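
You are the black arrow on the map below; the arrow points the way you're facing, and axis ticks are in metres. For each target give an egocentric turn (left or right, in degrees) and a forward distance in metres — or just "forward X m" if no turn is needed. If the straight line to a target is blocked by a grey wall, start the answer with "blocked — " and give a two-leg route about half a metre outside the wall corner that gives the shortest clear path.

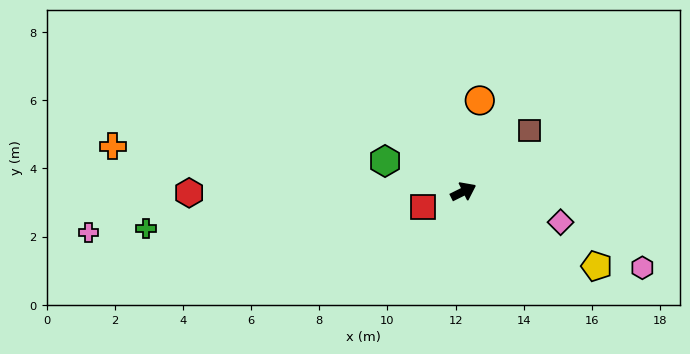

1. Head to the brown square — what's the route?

turn left 16°, forward 2.6 m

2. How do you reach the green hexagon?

turn left 132°, forward 2.5 m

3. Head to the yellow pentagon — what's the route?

turn right 56°, forward 4.5 m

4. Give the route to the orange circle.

turn left 53°, forward 2.7 m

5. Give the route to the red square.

turn left 175°, forward 1.3 m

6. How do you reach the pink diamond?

turn right 44°, forward 3.0 m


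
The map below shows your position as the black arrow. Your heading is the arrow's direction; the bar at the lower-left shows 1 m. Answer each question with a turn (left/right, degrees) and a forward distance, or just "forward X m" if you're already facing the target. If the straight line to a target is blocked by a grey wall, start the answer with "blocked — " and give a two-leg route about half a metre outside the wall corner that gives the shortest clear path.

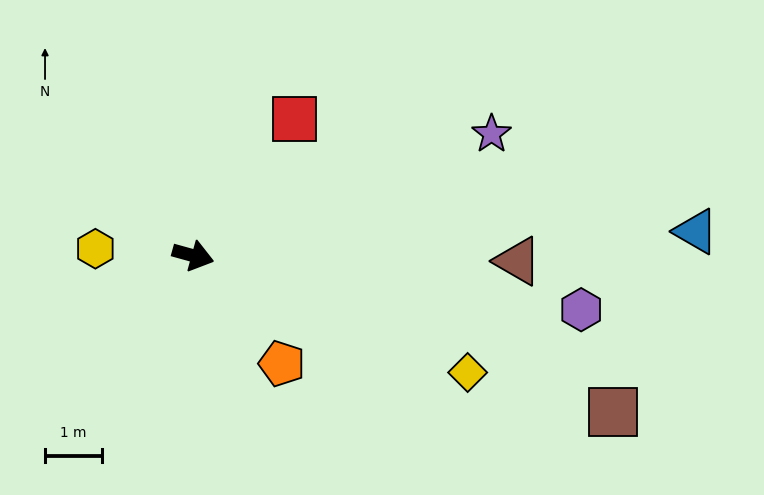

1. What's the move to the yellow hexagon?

turn right 169°, forward 1.7 m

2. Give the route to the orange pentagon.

turn right 35°, forward 2.5 m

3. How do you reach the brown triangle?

turn left 14°, forward 5.7 m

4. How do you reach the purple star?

turn left 38°, forward 5.7 m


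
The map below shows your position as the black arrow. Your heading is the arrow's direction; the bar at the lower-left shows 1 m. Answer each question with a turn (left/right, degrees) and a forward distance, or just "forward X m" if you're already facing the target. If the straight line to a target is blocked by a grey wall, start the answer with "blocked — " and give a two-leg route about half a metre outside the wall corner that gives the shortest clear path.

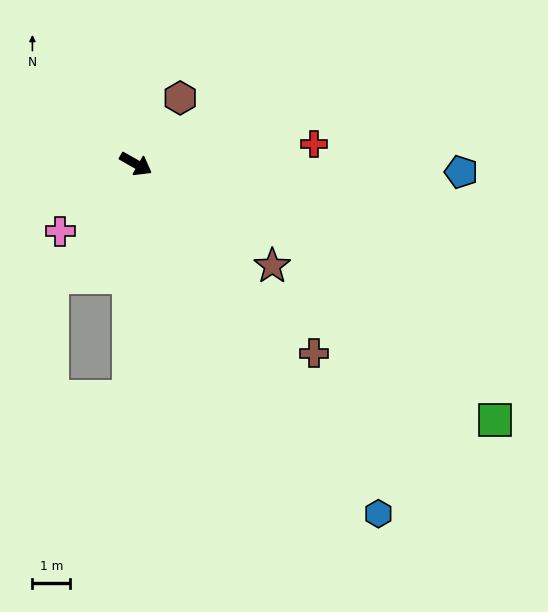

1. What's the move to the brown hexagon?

turn left 86°, forward 2.1 m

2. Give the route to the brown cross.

turn right 17°, forward 6.9 m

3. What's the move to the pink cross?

turn right 109°, forward 2.7 m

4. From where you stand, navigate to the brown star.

turn right 7°, forward 4.5 m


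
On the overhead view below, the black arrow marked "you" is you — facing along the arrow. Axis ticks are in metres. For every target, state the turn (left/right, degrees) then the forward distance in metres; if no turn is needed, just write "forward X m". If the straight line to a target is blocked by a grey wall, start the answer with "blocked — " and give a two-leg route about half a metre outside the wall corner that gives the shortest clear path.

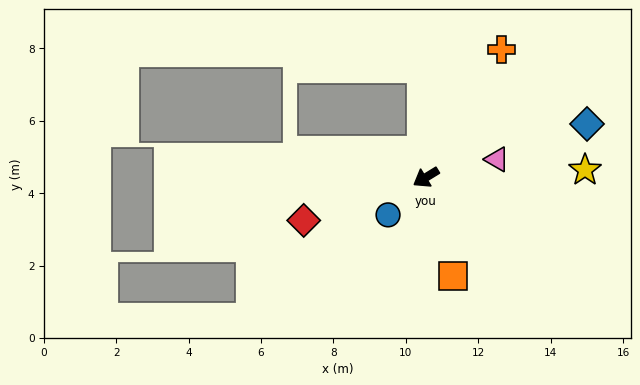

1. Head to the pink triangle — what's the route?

turn left 163°, forward 2.0 m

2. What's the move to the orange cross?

turn right 152°, forward 4.1 m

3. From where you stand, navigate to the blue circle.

turn left 13°, forward 1.5 m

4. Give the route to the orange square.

turn left 74°, forward 2.8 m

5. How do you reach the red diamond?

turn right 12°, forward 3.6 m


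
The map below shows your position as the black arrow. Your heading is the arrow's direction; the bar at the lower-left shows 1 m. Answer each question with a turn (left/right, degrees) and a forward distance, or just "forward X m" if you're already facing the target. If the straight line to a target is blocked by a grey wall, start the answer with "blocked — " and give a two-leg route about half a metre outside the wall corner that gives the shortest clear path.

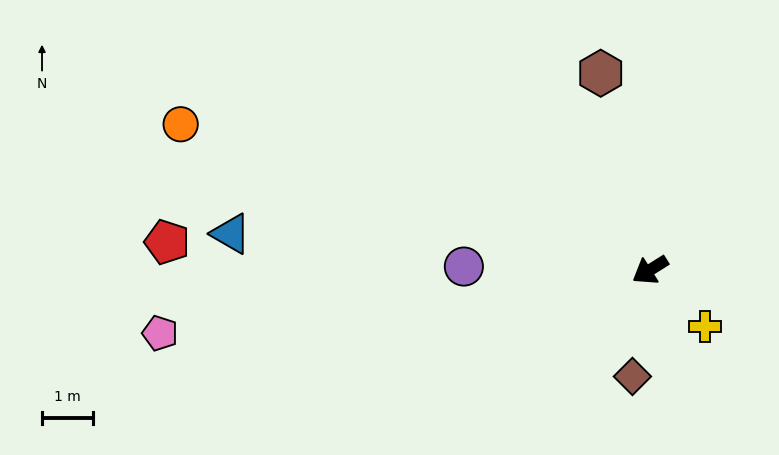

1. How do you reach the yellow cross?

turn left 102°, forward 1.5 m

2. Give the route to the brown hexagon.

turn right 108°, forward 3.9 m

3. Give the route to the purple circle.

turn right 33°, forward 3.6 m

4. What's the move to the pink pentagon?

turn right 25°, forward 9.6 m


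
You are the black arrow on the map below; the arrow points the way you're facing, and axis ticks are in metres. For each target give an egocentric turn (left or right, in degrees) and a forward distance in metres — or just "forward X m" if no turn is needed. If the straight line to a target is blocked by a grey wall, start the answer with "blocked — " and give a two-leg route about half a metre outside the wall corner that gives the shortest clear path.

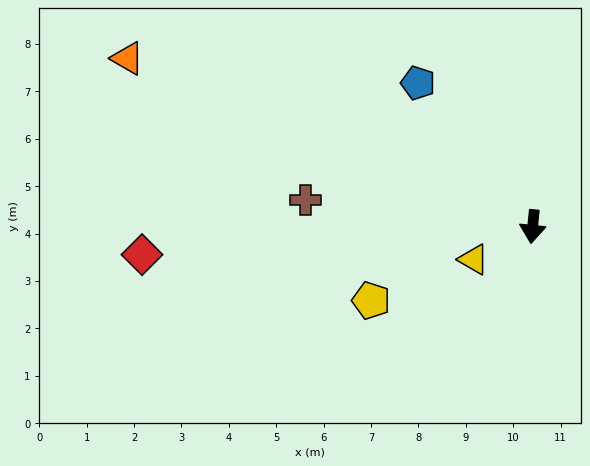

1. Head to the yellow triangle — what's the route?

turn right 55°, forward 1.4 m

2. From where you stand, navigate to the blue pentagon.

turn right 136°, forward 3.9 m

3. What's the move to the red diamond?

turn right 80°, forward 8.3 m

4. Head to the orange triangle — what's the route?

turn right 107°, forward 9.3 m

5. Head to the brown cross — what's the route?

turn right 91°, forward 4.8 m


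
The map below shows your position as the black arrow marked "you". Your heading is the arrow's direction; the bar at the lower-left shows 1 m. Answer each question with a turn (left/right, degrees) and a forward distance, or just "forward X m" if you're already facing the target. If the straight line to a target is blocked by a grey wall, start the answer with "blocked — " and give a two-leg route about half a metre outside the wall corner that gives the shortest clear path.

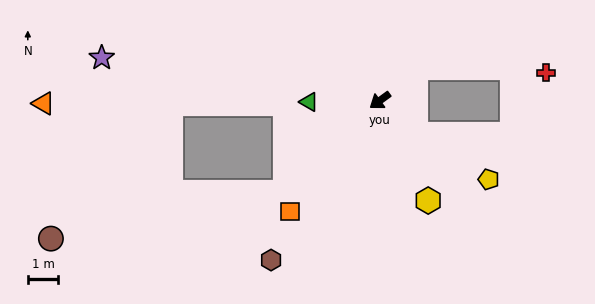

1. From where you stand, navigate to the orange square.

turn left 15°, forward 4.7 m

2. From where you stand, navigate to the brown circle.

blocked — turn left 8°, forward 4.3 m, then turn right 33°, forward 7.9 m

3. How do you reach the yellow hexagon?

turn left 80°, forward 3.6 m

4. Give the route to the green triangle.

turn right 35°, forward 2.3 m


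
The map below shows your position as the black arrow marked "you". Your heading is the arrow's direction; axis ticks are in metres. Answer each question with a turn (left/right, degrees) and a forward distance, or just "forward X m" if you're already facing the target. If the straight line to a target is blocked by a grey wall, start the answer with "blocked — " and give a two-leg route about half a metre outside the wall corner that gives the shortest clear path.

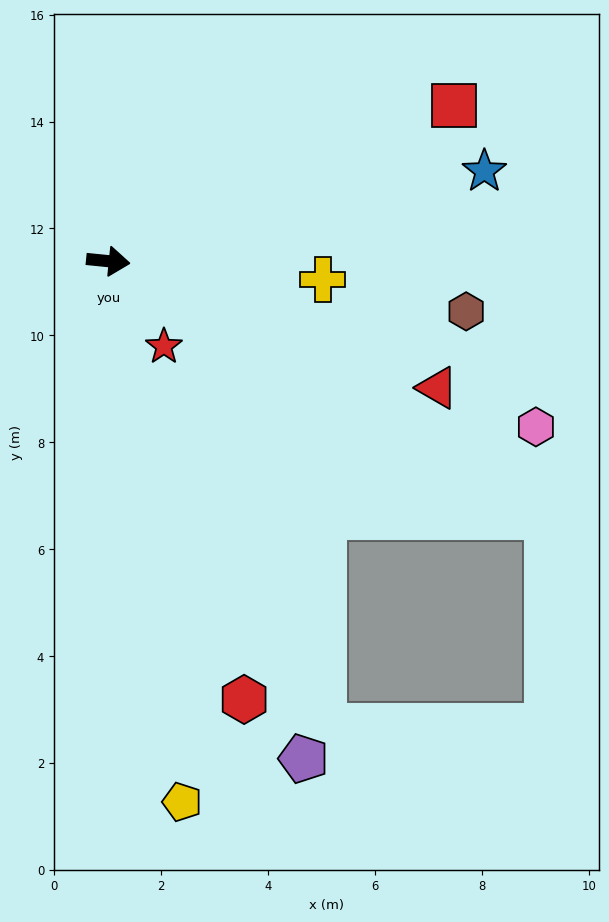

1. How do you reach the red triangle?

turn right 15°, forward 6.6 m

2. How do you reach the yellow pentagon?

turn right 76°, forward 10.2 m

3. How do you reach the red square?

turn left 30°, forward 7.1 m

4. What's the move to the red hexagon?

turn right 67°, forward 8.6 m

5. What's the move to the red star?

turn right 51°, forward 1.9 m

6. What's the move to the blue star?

turn left 19°, forward 7.2 m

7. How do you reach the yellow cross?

forward 4.0 m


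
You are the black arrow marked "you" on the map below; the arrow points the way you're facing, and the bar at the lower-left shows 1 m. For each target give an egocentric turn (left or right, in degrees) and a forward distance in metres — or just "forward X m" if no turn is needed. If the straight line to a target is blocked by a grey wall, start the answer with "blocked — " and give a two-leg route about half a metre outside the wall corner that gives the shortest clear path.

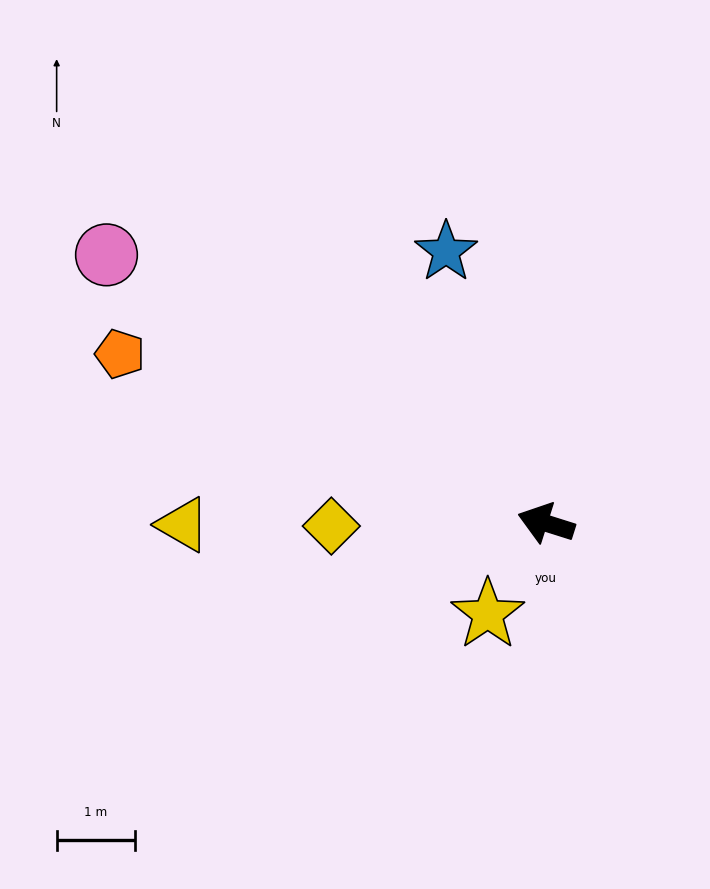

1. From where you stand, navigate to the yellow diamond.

turn left 18°, forward 2.7 m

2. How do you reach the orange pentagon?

turn right 4°, forward 5.9 m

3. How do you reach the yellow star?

turn left 75°, forward 1.4 m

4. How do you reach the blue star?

turn right 52°, forward 3.7 m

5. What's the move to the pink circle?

turn right 14°, forward 6.6 m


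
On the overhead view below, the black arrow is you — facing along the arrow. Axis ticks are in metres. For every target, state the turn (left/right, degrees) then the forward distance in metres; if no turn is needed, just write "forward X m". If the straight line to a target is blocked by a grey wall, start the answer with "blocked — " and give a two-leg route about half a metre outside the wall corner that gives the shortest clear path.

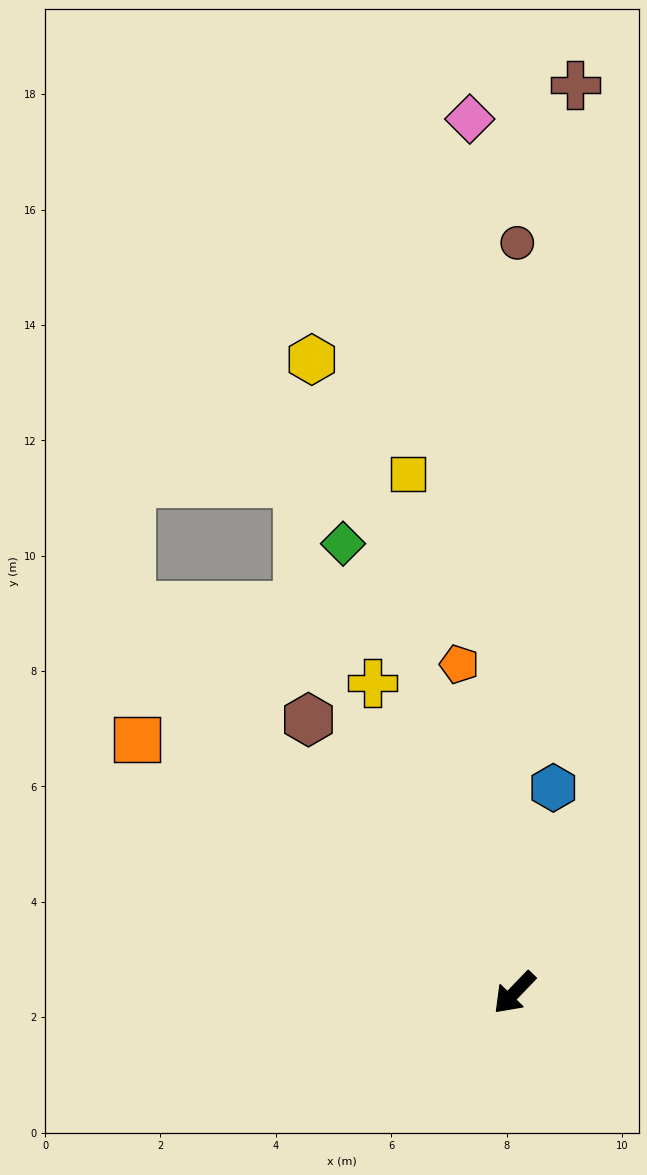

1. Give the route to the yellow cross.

turn right 111°, forward 5.9 m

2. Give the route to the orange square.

turn right 80°, forward 7.9 m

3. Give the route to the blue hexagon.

turn right 147°, forward 3.6 m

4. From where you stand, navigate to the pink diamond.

turn right 133°, forward 15.2 m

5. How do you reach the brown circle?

turn right 136°, forward 13.0 m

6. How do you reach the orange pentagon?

turn right 127°, forward 5.8 m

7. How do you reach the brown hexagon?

turn right 99°, forward 5.9 m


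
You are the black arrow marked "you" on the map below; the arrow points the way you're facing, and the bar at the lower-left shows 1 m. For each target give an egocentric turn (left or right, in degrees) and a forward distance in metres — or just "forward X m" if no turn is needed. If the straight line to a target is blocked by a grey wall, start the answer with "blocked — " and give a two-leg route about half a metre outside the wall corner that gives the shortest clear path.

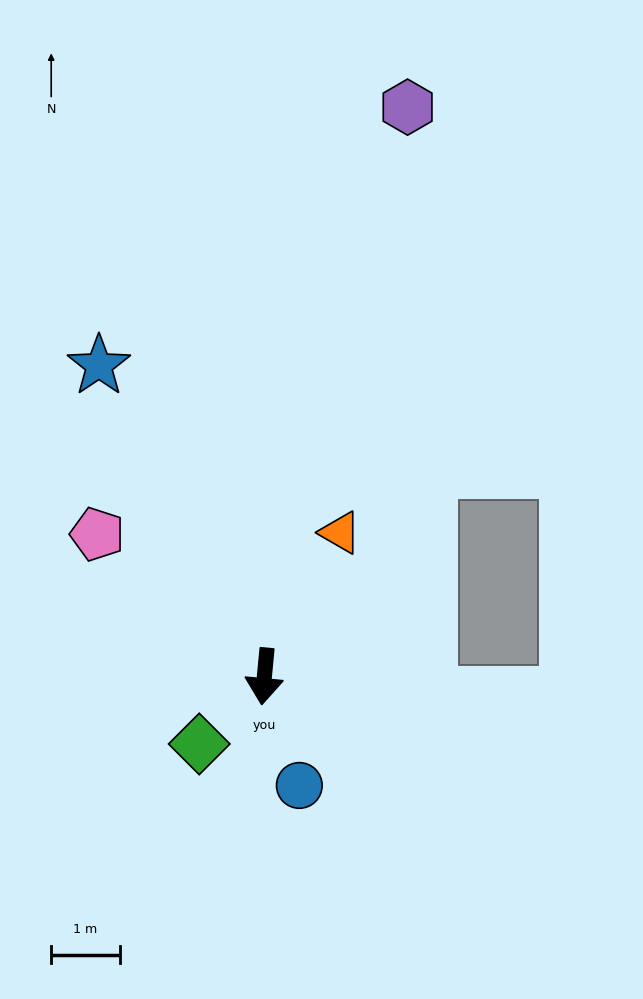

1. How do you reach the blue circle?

turn left 23°, forward 1.7 m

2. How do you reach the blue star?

turn right 147°, forward 5.1 m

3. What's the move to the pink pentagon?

turn right 125°, forward 3.2 m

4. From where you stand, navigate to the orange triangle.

turn left 158°, forward 2.4 m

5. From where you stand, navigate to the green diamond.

turn right 39°, forward 1.4 m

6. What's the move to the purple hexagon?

turn left 171°, forward 8.6 m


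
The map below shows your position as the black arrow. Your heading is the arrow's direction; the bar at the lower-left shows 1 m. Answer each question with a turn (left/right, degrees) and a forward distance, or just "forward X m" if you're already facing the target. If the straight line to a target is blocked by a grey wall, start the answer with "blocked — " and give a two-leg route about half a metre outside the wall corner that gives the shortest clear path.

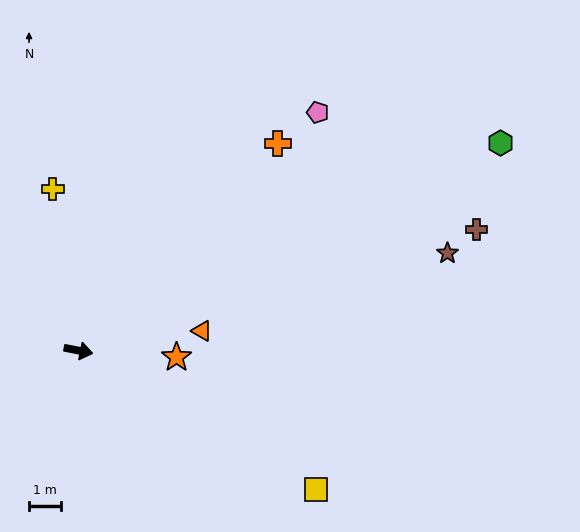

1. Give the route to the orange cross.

turn left 57°, forward 9.0 m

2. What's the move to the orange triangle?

turn left 20°, forward 3.9 m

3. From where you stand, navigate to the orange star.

turn left 7°, forward 3.1 m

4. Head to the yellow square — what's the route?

turn right 19°, forward 8.6 m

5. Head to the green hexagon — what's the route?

turn left 37°, forward 14.7 m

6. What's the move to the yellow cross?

turn left 110°, forward 5.1 m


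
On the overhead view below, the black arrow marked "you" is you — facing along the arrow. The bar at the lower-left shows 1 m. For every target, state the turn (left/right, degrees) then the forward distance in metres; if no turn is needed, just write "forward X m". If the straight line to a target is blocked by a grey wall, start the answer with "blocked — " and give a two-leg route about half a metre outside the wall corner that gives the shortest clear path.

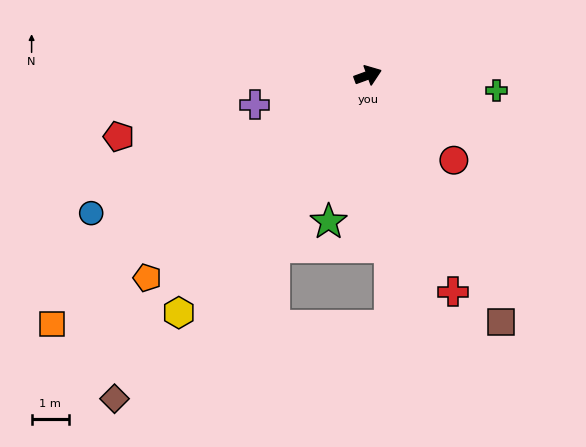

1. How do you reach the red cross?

turn right 89°, forward 6.2 m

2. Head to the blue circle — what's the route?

turn right 174°, forward 8.2 m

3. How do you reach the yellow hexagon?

turn right 149°, forward 8.1 m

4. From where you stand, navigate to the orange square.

turn right 162°, forward 10.7 m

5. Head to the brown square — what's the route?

turn right 82°, forward 7.5 m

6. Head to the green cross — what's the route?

turn right 27°, forward 3.4 m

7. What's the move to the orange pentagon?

turn right 158°, forward 8.0 m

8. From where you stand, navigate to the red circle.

turn right 65°, forward 3.2 m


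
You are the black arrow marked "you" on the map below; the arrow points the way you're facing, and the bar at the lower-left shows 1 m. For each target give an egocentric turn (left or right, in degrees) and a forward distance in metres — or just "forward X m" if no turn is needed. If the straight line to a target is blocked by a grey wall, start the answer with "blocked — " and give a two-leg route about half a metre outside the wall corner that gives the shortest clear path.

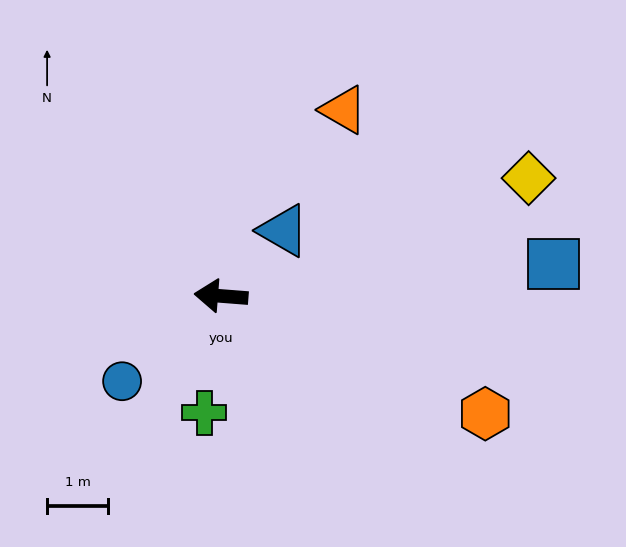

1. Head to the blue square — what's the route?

turn right 170°, forward 5.5 m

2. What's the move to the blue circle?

turn left 45°, forward 2.2 m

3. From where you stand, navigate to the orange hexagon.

turn left 160°, forward 4.8 m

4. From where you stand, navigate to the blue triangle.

turn right 129°, forward 1.5 m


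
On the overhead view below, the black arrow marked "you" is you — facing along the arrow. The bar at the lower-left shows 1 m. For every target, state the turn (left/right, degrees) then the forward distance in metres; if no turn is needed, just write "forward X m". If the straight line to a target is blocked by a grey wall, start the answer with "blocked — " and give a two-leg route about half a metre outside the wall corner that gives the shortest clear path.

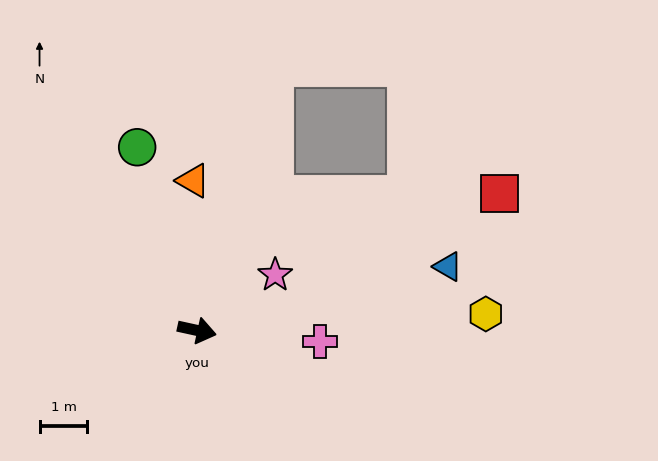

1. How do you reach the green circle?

turn left 120°, forward 4.0 m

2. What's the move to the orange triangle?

turn left 104°, forward 3.1 m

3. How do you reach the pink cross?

turn left 7°, forward 2.6 m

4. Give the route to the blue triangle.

turn left 27°, forward 5.4 m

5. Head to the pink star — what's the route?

turn left 48°, forward 2.0 m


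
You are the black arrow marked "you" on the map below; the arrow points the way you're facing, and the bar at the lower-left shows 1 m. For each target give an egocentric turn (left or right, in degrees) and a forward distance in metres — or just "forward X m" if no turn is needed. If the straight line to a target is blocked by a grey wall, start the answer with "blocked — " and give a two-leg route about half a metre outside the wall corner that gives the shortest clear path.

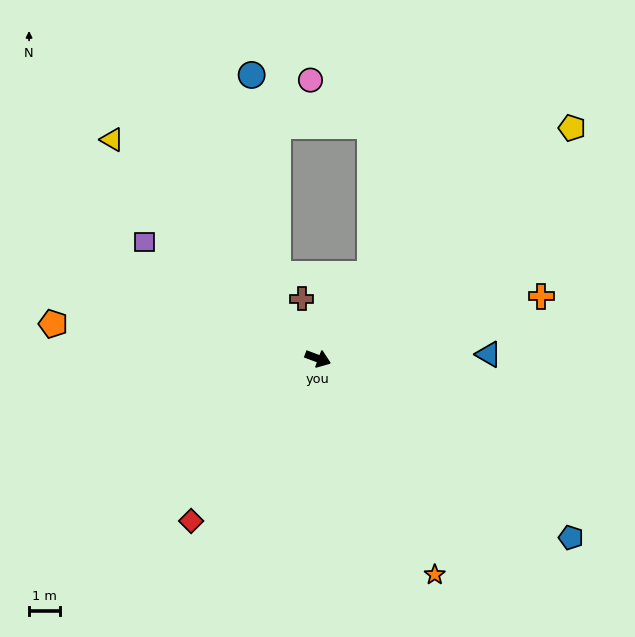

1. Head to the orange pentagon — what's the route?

turn right 167°, forward 8.5 m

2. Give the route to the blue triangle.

turn left 22°, forward 5.5 m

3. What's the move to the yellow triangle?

turn left 154°, forward 9.6 m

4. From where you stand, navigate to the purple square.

turn left 167°, forward 6.7 m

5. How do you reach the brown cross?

turn left 126°, forward 2.0 m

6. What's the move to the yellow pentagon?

turn left 63°, forward 11.0 m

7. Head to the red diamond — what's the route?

turn right 108°, forward 6.6 m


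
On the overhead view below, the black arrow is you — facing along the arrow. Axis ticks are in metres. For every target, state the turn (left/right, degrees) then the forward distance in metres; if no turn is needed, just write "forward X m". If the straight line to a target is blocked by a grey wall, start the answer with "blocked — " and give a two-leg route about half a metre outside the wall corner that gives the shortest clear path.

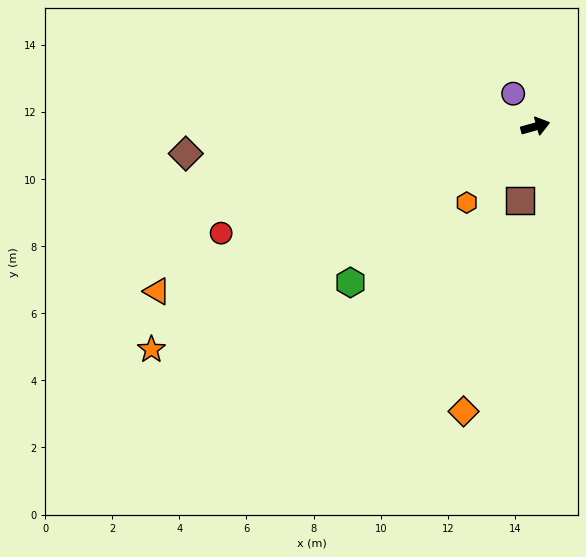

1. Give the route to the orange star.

turn right 166°, forward 13.2 m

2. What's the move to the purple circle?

turn left 108°, forward 1.2 m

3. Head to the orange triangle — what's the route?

turn right 172°, forward 12.3 m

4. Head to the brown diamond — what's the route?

turn left 169°, forward 10.4 m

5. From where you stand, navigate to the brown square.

turn right 117°, forward 2.2 m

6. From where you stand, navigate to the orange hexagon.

turn right 148°, forward 3.1 m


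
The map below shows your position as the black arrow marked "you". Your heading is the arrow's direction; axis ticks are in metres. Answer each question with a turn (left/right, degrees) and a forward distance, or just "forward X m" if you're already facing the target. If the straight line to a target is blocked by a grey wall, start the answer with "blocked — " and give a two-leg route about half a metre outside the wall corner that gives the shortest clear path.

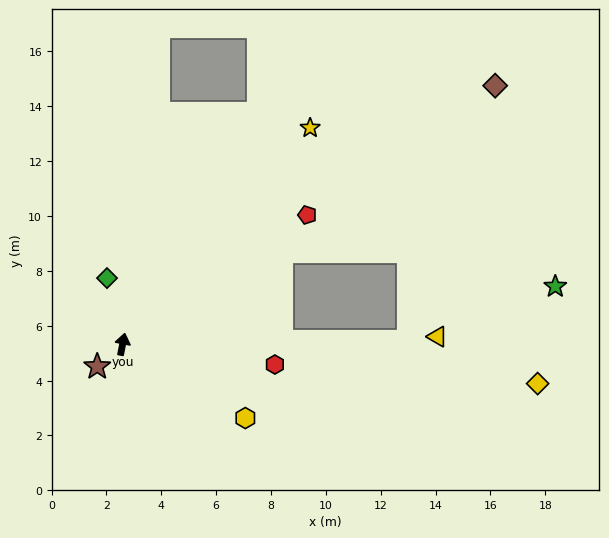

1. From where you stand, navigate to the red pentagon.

turn right 44°, forward 8.2 m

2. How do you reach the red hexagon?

turn right 86°, forward 5.6 m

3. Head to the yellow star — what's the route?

turn right 30°, forward 10.4 m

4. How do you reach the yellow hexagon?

turn right 110°, forward 5.2 m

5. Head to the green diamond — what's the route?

turn left 24°, forward 2.5 m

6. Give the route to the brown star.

turn left 142°, forward 1.2 m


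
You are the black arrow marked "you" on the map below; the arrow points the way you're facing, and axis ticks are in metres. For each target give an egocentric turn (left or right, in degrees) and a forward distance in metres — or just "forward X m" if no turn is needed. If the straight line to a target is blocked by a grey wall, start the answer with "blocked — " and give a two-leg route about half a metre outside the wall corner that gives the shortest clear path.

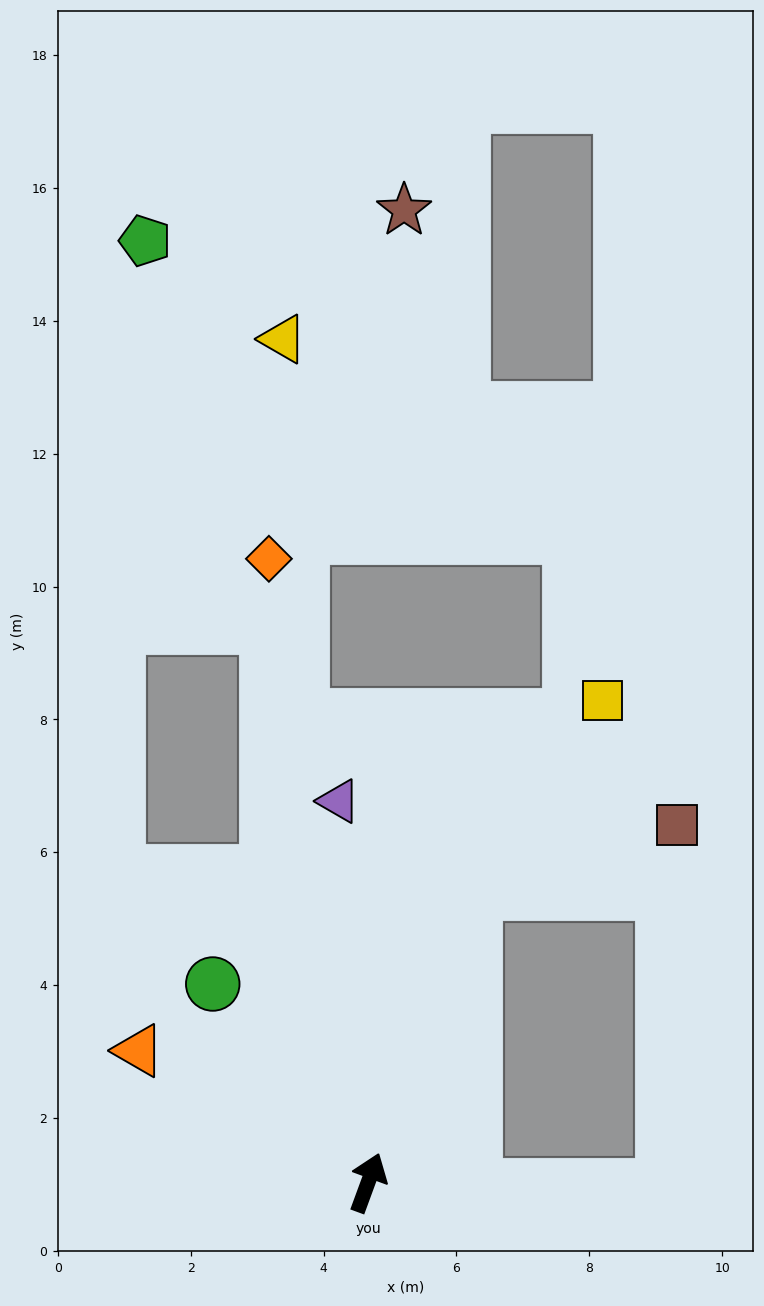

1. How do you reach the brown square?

blocked — forward 4.7 m, then turn right 52°, forward 3.2 m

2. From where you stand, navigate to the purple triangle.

turn left 25°, forward 5.8 m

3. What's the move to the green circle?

turn left 58°, forward 3.8 m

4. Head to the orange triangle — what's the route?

turn left 80°, forward 4.0 m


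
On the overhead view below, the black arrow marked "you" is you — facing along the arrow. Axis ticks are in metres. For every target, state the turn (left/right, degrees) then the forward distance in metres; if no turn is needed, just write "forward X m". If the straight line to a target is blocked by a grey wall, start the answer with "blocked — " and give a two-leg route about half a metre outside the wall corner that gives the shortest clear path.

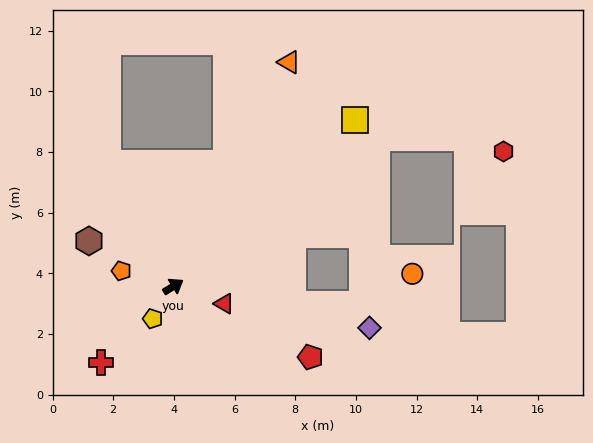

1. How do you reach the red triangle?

turn right 51°, forward 1.8 m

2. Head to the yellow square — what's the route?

turn left 10°, forward 8.1 m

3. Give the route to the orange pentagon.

turn left 131°, forward 1.8 m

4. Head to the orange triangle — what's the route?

turn left 31°, forward 8.3 m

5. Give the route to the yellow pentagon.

turn right 154°, forward 1.3 m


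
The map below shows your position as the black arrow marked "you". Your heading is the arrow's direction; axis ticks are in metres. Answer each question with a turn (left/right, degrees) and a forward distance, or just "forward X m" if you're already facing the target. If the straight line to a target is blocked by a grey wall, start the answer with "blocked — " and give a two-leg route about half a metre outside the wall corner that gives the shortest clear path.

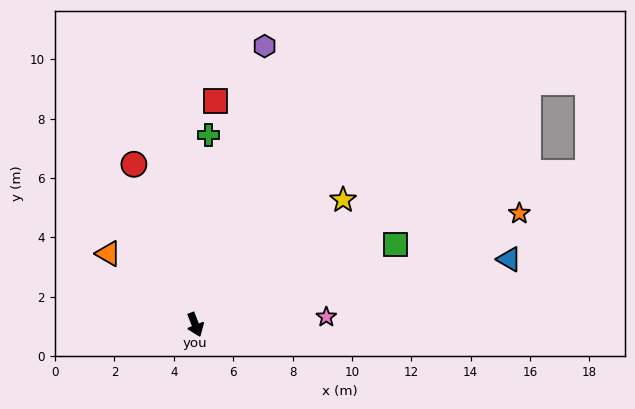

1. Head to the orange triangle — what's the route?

turn right 151°, forward 3.8 m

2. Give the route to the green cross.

turn left 155°, forward 6.4 m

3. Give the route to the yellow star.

turn left 109°, forward 6.5 m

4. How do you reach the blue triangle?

turn left 80°, forward 10.8 m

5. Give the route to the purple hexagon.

turn left 145°, forward 9.7 m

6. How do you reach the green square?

turn left 90°, forward 7.3 m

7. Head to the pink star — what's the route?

turn left 72°, forward 4.4 m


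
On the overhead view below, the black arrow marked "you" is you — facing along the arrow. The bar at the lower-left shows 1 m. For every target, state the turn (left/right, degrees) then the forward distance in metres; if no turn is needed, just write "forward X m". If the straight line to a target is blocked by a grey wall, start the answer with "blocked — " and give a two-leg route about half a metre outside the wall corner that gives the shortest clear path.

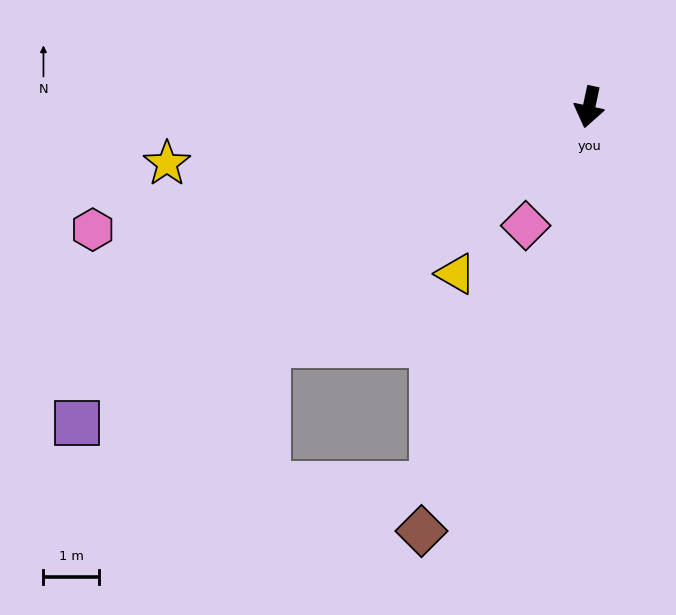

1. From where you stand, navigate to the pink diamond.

turn right 16°, forward 2.4 m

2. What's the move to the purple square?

turn right 46°, forward 10.9 m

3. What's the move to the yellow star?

turn right 70°, forward 7.7 m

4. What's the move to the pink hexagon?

turn right 64°, forward 9.2 m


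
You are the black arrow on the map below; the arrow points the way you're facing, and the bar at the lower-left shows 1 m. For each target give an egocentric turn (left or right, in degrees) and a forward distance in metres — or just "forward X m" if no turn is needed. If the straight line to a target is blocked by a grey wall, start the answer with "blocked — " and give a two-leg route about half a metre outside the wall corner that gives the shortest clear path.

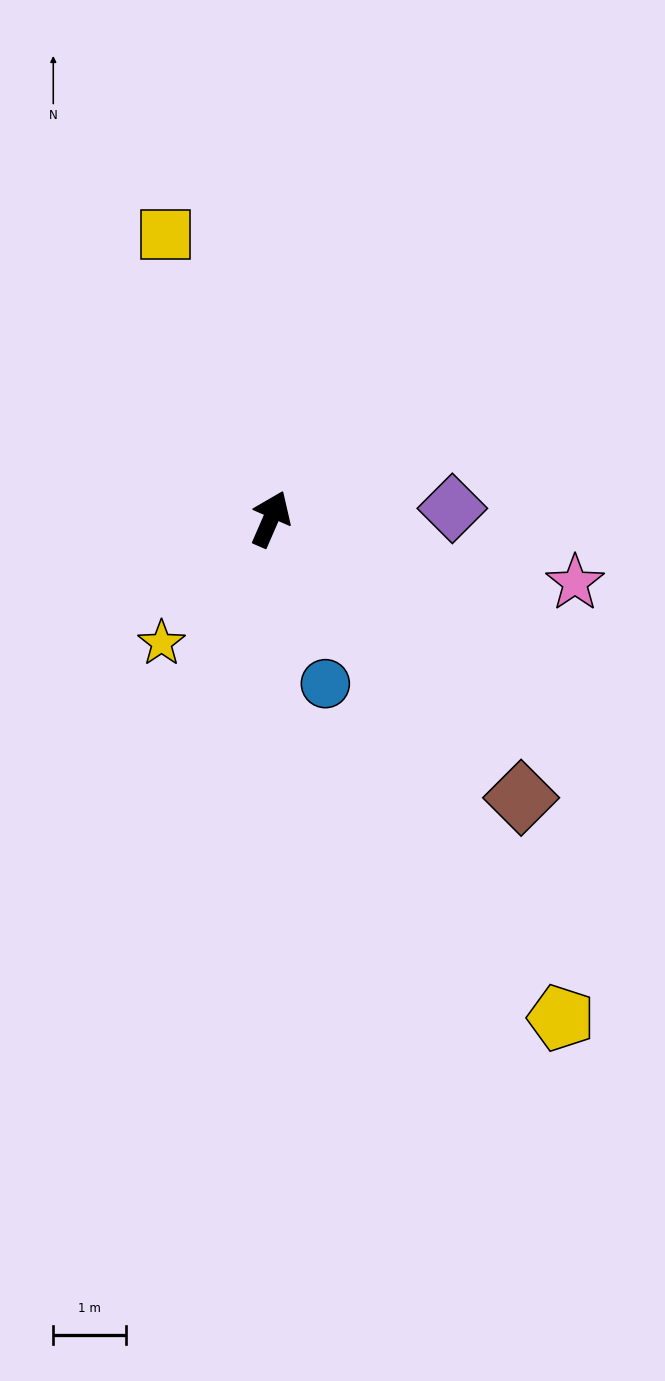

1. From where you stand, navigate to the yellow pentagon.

turn right 126°, forward 7.9 m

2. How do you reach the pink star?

turn right 78°, forward 4.3 m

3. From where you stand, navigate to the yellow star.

turn left 162°, forward 2.3 m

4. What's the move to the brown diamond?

turn right 115°, forward 5.1 m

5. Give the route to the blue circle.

turn right 138°, forward 2.4 m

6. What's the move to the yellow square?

turn left 44°, forward 4.1 m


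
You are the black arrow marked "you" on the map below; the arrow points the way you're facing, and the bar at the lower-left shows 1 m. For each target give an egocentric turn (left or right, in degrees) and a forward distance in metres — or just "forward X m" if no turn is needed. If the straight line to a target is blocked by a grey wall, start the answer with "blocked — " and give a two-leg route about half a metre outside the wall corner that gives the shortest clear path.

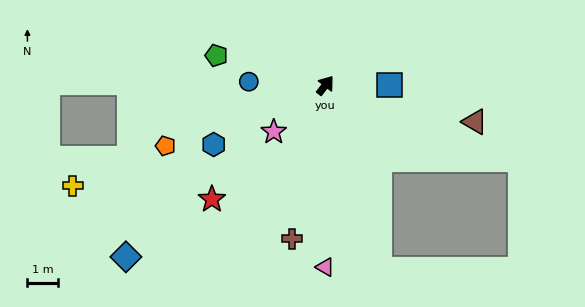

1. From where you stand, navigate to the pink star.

turn left 170°, forward 2.3 m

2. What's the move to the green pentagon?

turn left 112°, forward 3.7 m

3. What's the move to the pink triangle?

turn right 142°, forward 5.9 m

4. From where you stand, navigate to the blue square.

turn right 52°, forward 2.1 m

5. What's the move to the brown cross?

turn right 155°, forward 5.1 m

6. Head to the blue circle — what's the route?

turn left 125°, forward 2.5 m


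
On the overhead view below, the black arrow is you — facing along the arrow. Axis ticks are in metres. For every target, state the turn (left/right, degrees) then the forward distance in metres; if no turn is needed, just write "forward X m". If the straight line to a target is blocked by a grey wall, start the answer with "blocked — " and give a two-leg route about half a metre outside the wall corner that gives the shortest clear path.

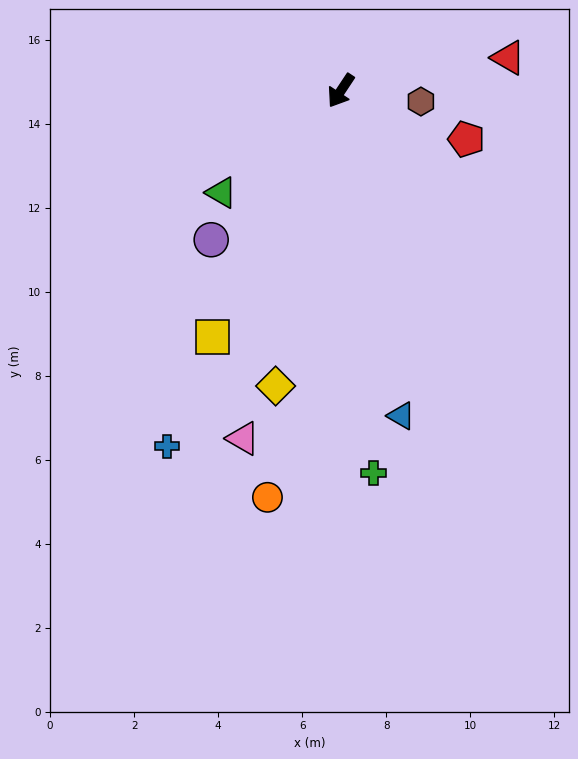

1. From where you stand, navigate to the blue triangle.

turn left 44°, forward 7.9 m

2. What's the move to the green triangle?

turn right 16°, forward 3.7 m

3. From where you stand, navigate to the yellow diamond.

turn left 21°, forward 7.2 m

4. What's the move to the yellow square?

turn left 6°, forward 6.6 m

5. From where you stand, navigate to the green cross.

turn left 38°, forward 9.1 m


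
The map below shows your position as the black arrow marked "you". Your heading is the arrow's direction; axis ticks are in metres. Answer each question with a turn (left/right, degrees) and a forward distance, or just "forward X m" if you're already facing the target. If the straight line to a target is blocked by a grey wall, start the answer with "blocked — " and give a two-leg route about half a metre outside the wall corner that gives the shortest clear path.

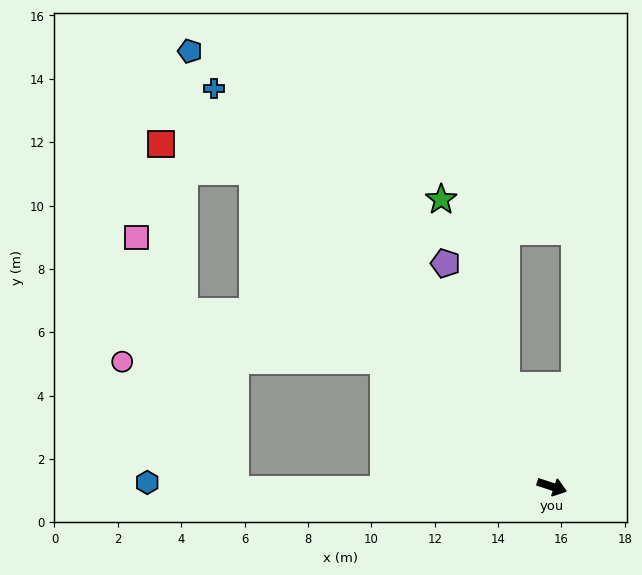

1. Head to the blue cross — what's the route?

turn left 149°, forward 16.5 m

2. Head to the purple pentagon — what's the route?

turn left 134°, forward 7.8 m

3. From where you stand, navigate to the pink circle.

blocked — turn left 162°, forward 6.6 m, then turn left 36°, forward 8.2 m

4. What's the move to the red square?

blocked — turn left 152°, forward 13.7 m, then turn left 29°, forward 3.0 m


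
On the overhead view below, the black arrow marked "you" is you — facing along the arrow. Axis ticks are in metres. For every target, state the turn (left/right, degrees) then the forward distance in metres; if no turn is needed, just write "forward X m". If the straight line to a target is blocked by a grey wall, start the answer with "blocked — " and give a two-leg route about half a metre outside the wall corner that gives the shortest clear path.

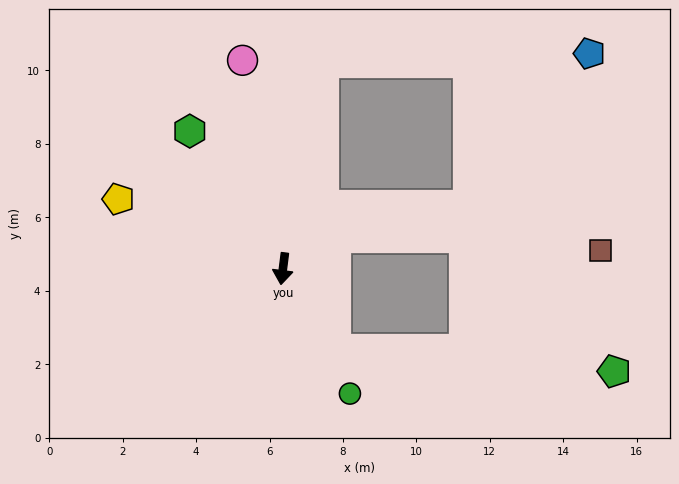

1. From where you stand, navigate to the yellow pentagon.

turn right 106°, forward 4.9 m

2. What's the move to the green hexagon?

turn right 139°, forward 4.5 m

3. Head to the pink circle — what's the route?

turn right 162°, forward 5.8 m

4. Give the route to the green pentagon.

blocked — turn left 40°, forward 2.6 m, then turn left 53°, forward 7.6 m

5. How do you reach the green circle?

turn left 35°, forward 3.9 m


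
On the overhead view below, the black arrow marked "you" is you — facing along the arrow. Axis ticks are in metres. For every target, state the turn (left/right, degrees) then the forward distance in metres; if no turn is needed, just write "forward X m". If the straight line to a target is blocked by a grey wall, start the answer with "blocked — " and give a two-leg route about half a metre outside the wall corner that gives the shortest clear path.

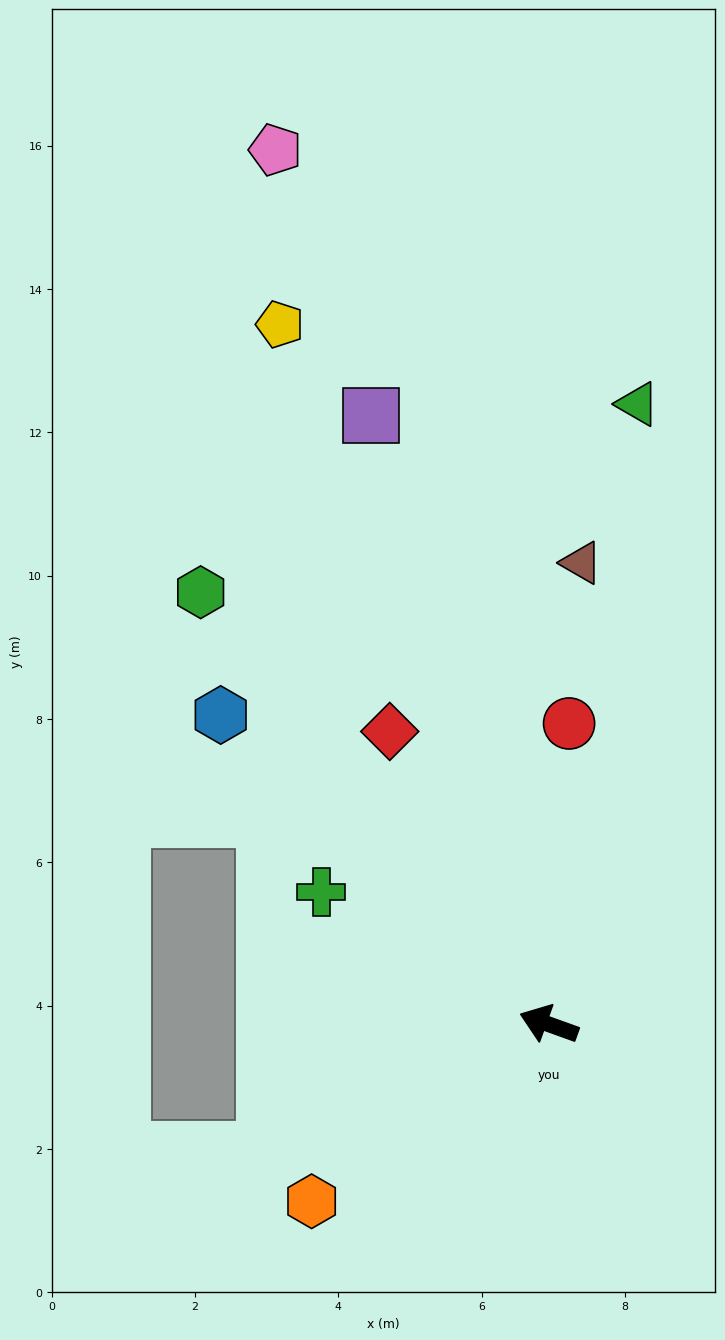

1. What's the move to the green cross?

turn right 10°, forward 3.7 m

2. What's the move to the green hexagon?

turn right 31°, forward 7.7 m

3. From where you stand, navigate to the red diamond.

turn right 42°, forward 4.7 m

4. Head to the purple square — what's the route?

turn right 54°, forward 8.9 m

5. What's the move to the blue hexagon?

turn right 24°, forward 6.3 m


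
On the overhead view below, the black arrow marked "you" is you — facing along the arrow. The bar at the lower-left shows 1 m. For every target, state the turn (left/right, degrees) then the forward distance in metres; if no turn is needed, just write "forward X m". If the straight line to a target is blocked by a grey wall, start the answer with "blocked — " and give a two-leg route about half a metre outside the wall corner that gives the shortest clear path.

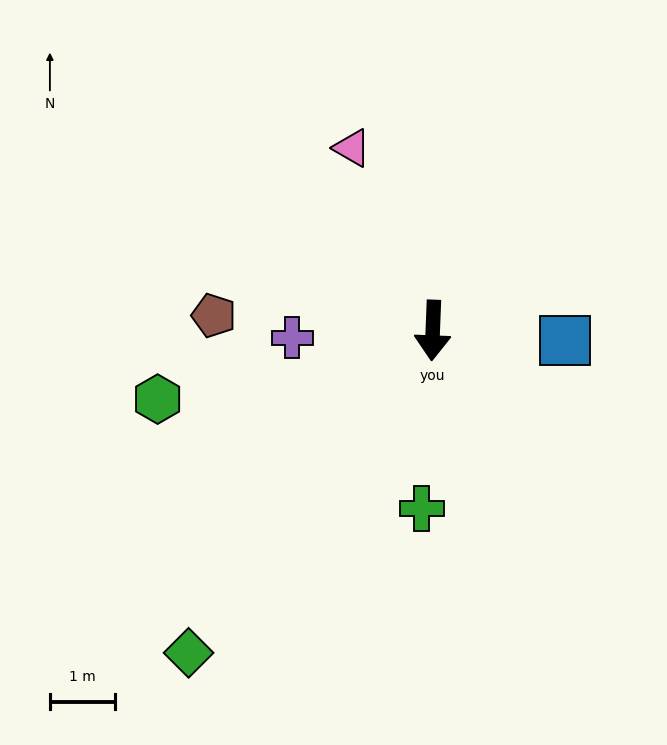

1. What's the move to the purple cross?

turn right 85°, forward 2.2 m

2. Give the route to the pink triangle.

turn right 154°, forward 3.1 m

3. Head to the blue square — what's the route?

turn left 88°, forward 2.1 m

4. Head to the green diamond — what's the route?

turn right 35°, forward 6.3 m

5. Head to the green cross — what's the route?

forward 2.8 m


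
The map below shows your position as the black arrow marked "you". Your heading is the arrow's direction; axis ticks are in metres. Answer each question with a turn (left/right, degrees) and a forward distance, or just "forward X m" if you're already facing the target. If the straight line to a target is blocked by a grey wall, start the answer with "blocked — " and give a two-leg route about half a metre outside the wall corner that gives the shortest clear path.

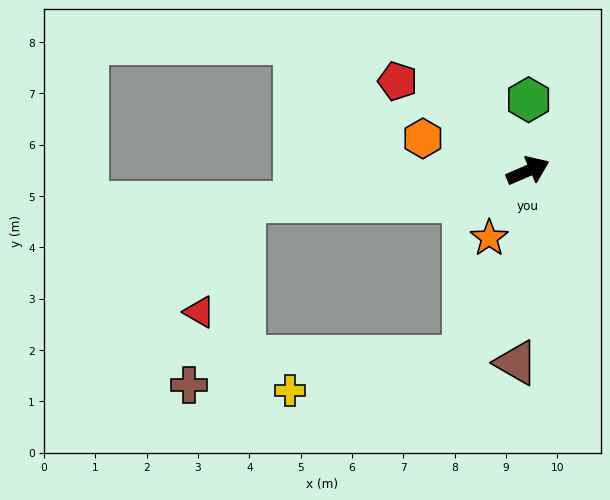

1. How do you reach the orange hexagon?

turn left 140°, forward 2.1 m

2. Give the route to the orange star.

turn right 143°, forward 1.5 m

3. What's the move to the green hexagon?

turn left 66°, forward 1.4 m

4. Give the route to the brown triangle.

turn right 117°, forward 3.7 m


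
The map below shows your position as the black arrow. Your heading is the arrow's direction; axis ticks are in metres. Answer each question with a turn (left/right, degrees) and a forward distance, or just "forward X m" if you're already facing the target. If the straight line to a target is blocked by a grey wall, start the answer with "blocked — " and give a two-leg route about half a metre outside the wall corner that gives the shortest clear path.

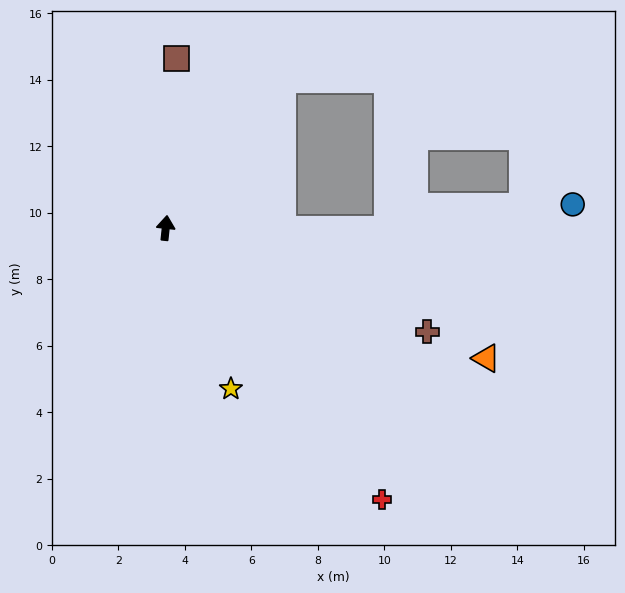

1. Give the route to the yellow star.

turn right 152°, forward 5.2 m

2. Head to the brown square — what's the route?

turn left 2°, forward 5.1 m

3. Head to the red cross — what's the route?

turn right 135°, forward 10.4 m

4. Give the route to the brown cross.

turn right 106°, forward 8.5 m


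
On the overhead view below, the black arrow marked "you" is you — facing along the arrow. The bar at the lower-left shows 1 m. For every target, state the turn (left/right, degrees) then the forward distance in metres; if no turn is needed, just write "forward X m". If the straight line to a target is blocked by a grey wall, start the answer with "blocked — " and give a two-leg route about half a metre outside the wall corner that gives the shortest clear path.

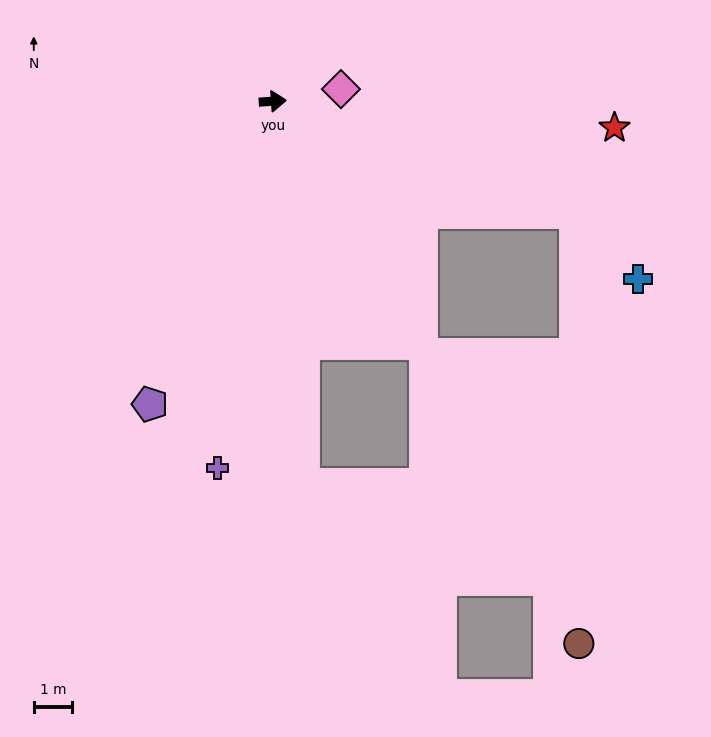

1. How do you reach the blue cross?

blocked — turn right 24°, forward 8.5 m, then turn right 26°, forward 2.4 m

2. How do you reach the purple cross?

turn right 102°, forward 9.8 m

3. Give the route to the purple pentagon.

turn right 116°, forward 8.6 m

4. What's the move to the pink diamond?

turn left 6°, forward 1.8 m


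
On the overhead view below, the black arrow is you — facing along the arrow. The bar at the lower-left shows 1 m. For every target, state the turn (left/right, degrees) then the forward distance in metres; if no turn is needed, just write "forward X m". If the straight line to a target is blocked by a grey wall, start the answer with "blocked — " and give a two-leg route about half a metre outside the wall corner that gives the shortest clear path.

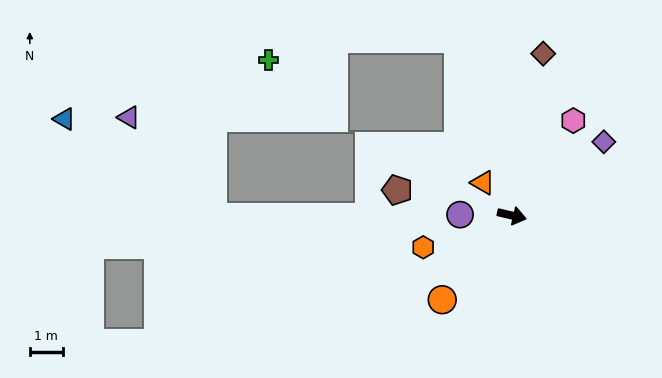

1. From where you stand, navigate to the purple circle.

turn right 168°, forward 1.6 m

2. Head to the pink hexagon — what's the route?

turn left 70°, forward 3.4 m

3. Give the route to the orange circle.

turn right 116°, forward 3.3 m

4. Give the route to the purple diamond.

turn left 52°, forward 3.5 m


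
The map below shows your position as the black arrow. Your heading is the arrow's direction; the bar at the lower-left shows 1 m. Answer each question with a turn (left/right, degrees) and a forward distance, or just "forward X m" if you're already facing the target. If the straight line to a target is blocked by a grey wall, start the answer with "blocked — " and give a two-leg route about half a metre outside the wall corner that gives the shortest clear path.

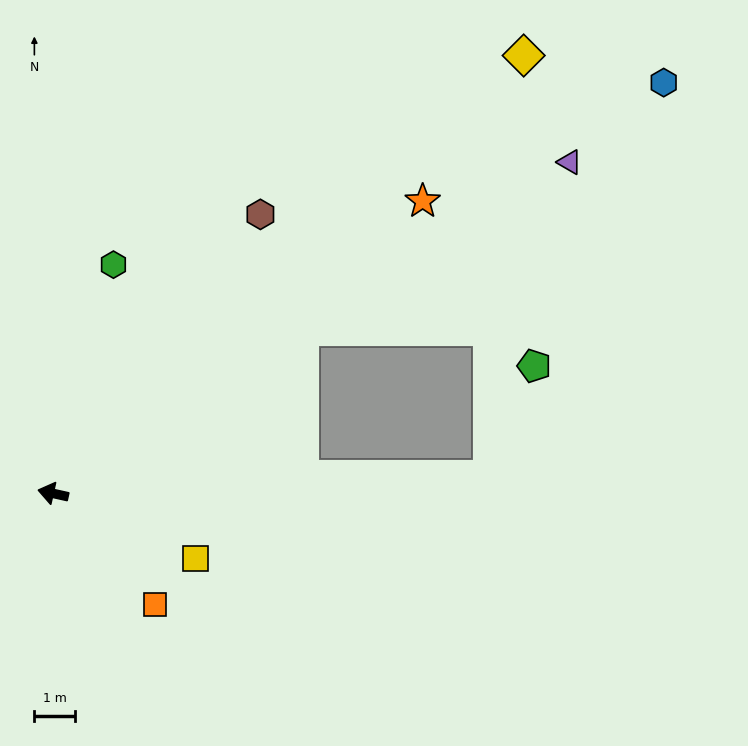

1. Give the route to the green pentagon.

blocked — turn right 165°, forward 10.7 m, then turn left 66°, forward 2.9 m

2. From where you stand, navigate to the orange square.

turn left 145°, forward 3.7 m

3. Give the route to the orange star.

turn right 129°, forward 11.6 m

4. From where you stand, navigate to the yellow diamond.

turn right 125°, forward 15.8 m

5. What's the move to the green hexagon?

turn right 92°, forward 5.8 m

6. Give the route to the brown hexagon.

turn right 114°, forward 8.5 m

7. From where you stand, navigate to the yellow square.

turn left 168°, forward 3.8 m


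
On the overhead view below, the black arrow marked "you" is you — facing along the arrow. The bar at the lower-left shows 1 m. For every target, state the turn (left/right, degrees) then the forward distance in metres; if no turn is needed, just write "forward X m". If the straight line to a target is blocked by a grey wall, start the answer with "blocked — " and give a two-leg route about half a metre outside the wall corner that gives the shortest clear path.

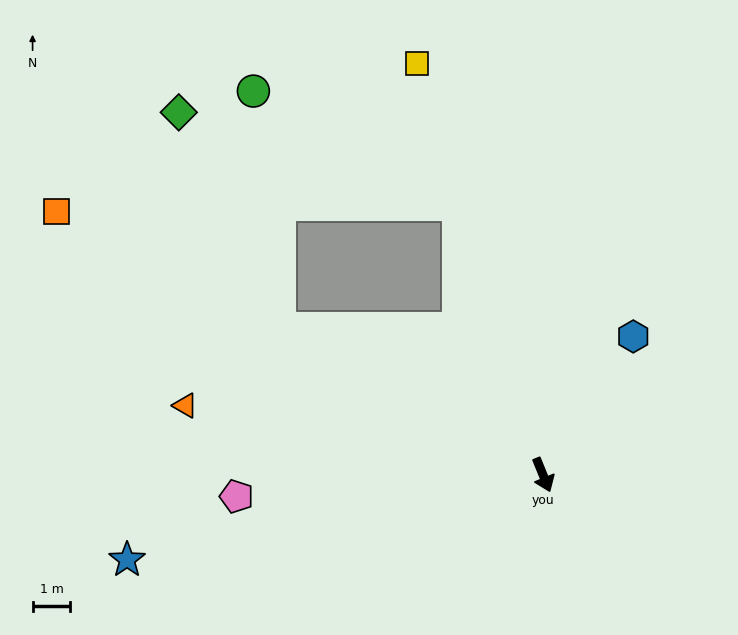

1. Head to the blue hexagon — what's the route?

turn left 125°, forward 4.4 m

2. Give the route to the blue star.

turn right 101°, forward 11.2 m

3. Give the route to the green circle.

blocked — turn left 175°, forward 7.5 m, then turn left 44°, forward 6.2 m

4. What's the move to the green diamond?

blocked — turn right 141°, forward 8.0 m, then turn right 36°, forward 6.3 m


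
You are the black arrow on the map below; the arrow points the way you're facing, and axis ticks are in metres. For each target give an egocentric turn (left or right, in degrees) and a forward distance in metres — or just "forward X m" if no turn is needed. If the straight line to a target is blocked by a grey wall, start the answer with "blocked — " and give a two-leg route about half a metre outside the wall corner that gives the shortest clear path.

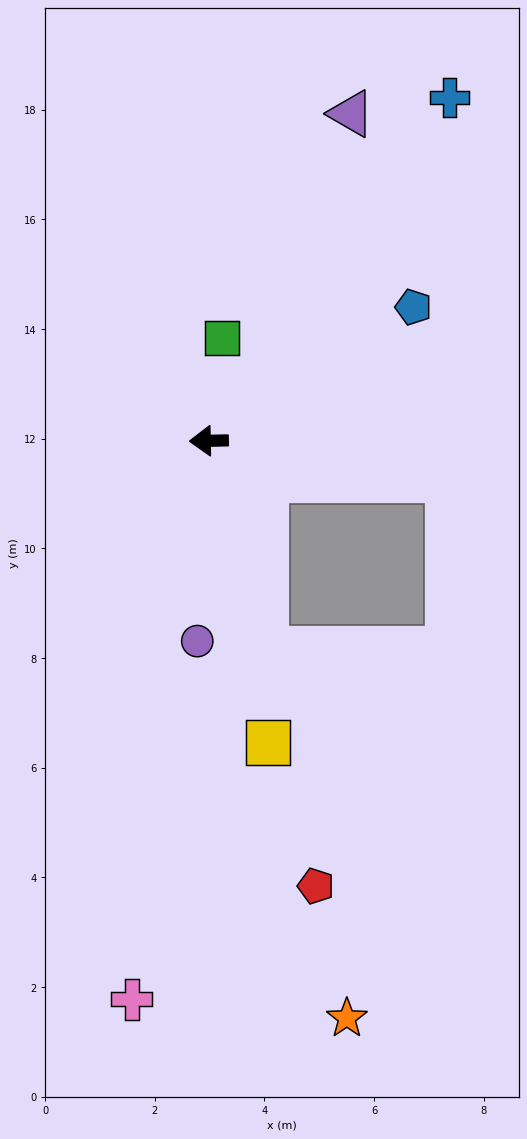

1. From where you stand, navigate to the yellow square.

turn left 100°, forward 5.6 m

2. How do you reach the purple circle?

turn left 86°, forward 3.7 m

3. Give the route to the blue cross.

turn right 126°, forward 7.6 m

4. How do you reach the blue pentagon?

turn right 148°, forward 4.5 m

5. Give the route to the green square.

turn right 98°, forward 1.9 m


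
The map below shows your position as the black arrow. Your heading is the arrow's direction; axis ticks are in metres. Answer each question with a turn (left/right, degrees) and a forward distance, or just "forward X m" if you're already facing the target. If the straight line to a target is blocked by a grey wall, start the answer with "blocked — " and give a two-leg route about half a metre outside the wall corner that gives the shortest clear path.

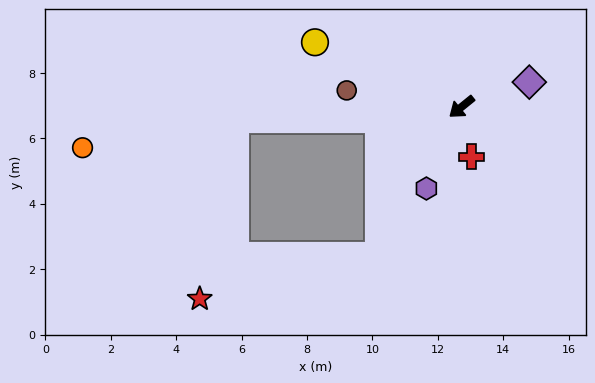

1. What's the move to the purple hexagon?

turn left 28°, forward 2.7 m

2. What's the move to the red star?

blocked — turn right 36°, forward 6.9 m, then turn left 76°, forward 5.6 m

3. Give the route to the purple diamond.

turn left 161°, forward 2.2 m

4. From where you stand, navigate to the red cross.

turn left 62°, forward 1.6 m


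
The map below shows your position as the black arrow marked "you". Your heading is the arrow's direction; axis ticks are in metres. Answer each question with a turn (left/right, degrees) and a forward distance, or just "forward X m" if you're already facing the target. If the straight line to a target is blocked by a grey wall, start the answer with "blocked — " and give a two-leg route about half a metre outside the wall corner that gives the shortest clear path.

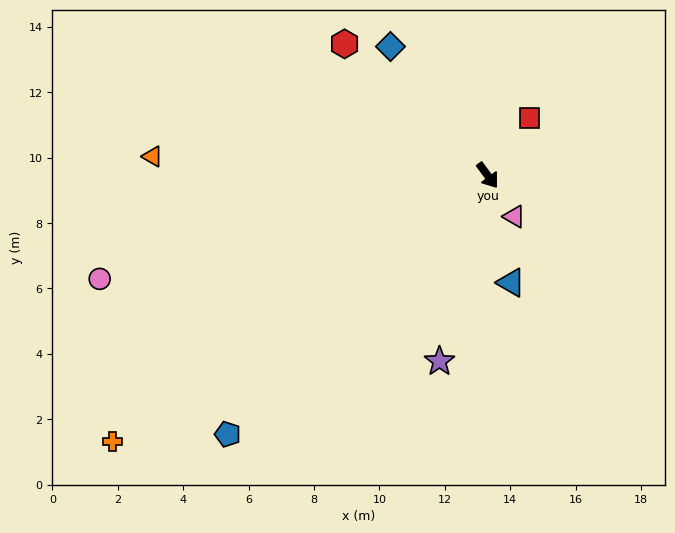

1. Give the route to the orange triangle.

turn right 130°, forward 10.3 m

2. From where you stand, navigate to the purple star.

turn right 51°, forward 5.9 m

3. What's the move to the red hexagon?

turn right 169°, forward 5.9 m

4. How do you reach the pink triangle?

turn right 4°, forward 1.5 m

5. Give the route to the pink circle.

turn right 112°, forward 12.3 m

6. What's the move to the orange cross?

turn right 91°, forward 14.1 m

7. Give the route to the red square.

turn left 107°, forward 2.2 m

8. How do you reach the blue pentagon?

turn right 82°, forward 11.2 m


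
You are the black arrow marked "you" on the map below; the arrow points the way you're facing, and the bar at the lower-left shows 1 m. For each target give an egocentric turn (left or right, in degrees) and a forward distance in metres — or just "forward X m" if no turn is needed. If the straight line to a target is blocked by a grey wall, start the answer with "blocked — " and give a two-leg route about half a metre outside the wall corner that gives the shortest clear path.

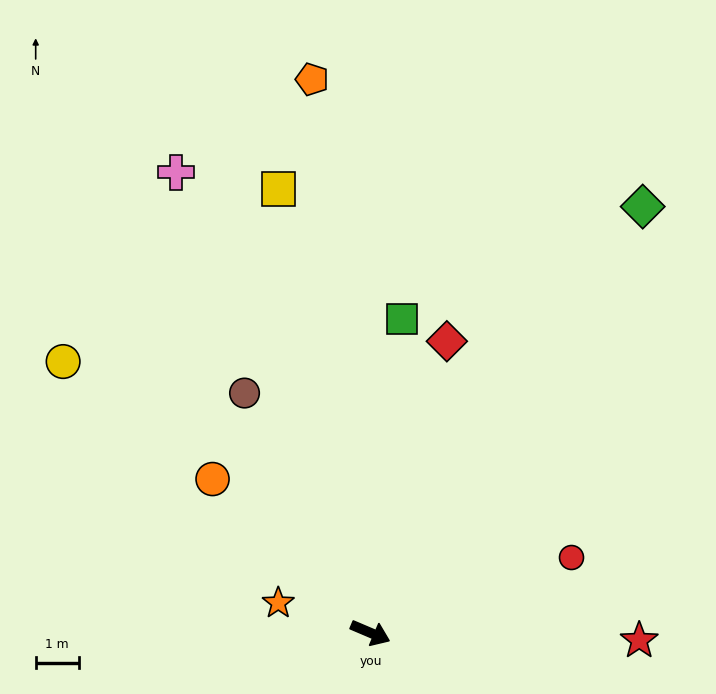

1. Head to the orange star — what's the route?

turn right 175°, forward 2.2 m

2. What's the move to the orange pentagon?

turn left 119°, forward 12.9 m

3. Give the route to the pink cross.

turn left 136°, forward 11.6 m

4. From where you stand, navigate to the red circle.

turn left 44°, forward 5.0 m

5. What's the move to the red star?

turn left 21°, forward 6.2 m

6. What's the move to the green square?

turn left 107°, forward 7.3 m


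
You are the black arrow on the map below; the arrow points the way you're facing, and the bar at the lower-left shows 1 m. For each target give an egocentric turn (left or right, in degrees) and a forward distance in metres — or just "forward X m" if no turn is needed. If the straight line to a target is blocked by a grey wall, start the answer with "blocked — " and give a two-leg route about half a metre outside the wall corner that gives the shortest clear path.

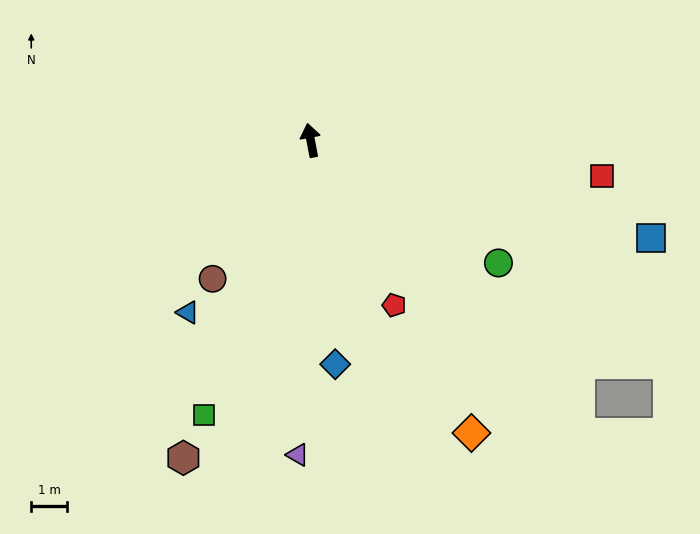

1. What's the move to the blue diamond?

turn left 176°, forward 6.2 m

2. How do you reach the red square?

turn right 108°, forward 8.1 m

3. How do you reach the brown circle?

turn left 134°, forward 4.7 m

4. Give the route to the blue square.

turn right 117°, forward 9.8 m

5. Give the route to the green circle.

turn right 134°, forward 6.2 m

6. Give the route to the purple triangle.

turn left 167°, forward 8.7 m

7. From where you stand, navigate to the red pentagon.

turn right 164°, forward 5.1 m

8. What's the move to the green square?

turn left 148°, forward 8.1 m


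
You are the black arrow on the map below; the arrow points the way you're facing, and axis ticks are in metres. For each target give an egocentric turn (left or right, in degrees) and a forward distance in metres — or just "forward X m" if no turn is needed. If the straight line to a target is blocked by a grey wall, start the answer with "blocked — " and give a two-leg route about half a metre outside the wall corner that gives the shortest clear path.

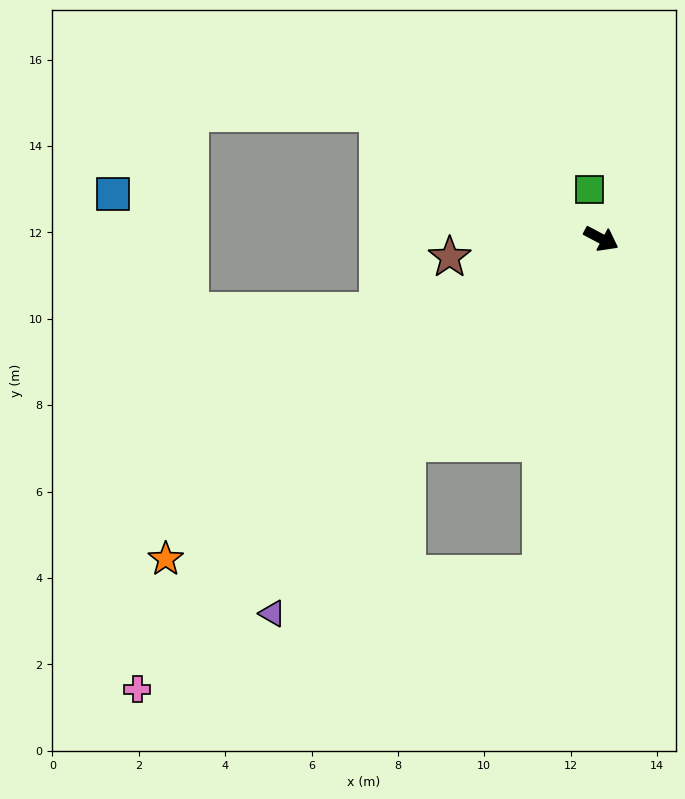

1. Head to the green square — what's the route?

turn left 131°, forward 1.2 m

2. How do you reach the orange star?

turn right 116°, forward 12.5 m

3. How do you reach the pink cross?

turn right 108°, forward 15.0 m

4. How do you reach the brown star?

turn right 145°, forward 3.5 m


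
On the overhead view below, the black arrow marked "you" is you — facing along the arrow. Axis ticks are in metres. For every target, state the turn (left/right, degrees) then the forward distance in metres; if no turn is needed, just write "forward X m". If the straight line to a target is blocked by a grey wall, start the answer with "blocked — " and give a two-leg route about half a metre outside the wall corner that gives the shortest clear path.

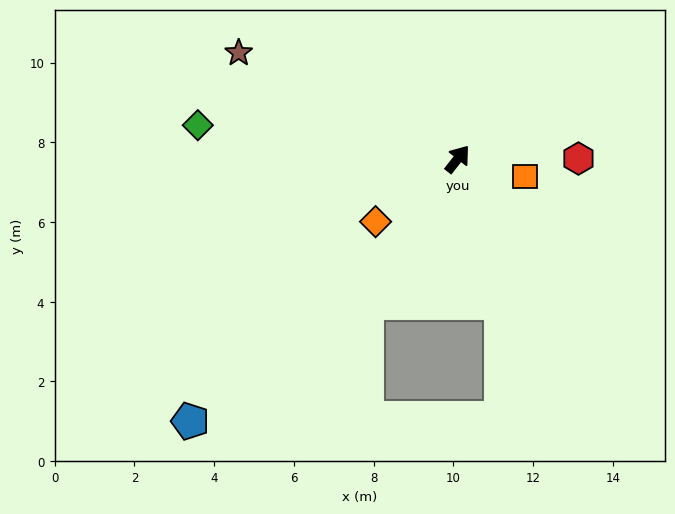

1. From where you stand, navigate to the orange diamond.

turn left 166°, forward 2.6 m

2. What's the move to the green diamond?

turn left 121°, forward 6.6 m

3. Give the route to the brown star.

turn left 102°, forward 6.1 m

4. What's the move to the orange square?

turn right 66°, forward 1.8 m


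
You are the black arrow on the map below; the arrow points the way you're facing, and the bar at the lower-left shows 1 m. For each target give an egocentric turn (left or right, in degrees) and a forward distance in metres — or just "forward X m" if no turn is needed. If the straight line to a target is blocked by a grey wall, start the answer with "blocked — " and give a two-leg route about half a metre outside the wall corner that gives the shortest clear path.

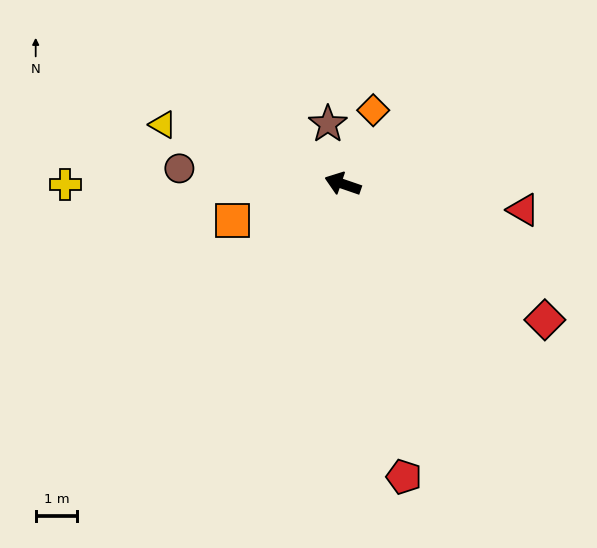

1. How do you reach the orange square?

turn left 37°, forward 2.8 m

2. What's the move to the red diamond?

turn left 165°, forward 5.8 m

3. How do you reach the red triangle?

turn right 169°, forward 4.4 m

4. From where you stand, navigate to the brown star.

turn right 57°, forward 1.5 m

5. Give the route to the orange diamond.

turn right 93°, forward 1.9 m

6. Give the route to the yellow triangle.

forward 4.5 m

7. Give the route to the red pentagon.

turn left 121°, forward 7.2 m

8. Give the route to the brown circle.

turn left 14°, forward 3.9 m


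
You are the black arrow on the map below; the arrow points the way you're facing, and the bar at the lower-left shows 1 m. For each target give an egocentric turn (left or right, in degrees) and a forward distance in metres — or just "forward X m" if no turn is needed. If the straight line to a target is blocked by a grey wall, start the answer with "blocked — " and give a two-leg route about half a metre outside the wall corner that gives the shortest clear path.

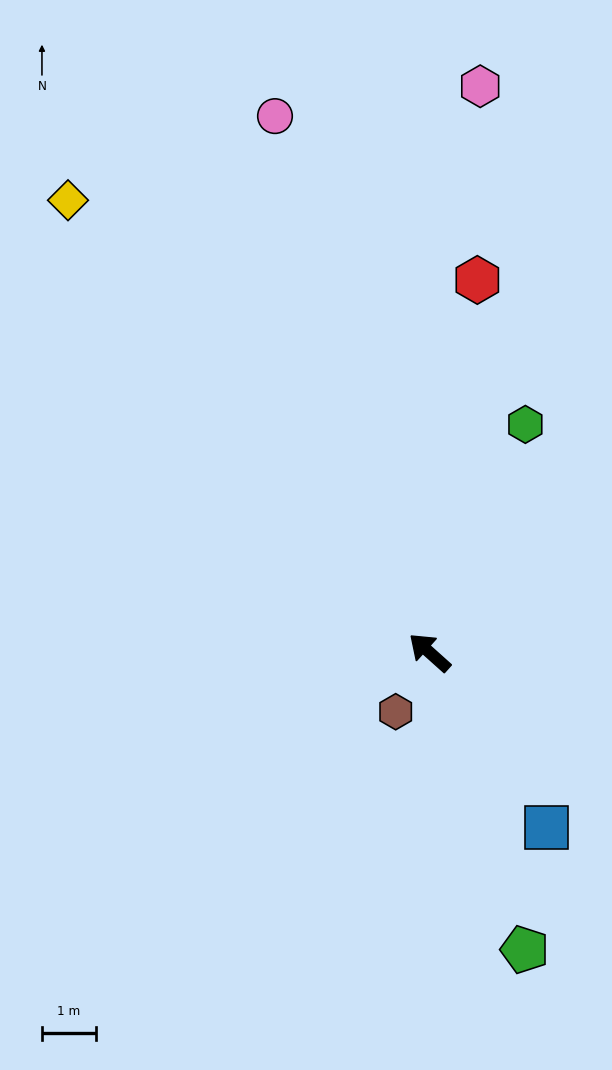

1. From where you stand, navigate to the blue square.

turn left 166°, forward 3.9 m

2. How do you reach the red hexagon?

turn right 55°, forward 7.0 m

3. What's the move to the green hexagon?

turn right 71°, forward 4.6 m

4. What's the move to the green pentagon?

turn left 150°, forward 5.8 m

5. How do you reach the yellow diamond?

turn right 10°, forward 10.7 m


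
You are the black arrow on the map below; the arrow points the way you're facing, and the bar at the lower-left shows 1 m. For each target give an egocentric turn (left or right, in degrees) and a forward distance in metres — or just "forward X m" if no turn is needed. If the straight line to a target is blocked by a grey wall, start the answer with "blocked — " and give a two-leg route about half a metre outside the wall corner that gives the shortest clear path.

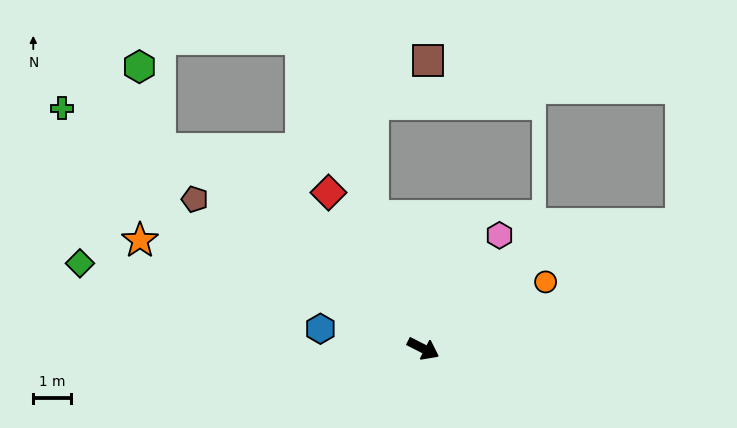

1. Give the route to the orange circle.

turn left 56°, forward 3.7 m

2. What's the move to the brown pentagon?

turn left 174°, forward 7.3 m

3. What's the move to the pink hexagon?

turn left 83°, forward 3.7 m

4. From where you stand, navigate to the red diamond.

turn left 148°, forward 4.9 m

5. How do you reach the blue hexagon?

turn right 164°, forward 2.8 m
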